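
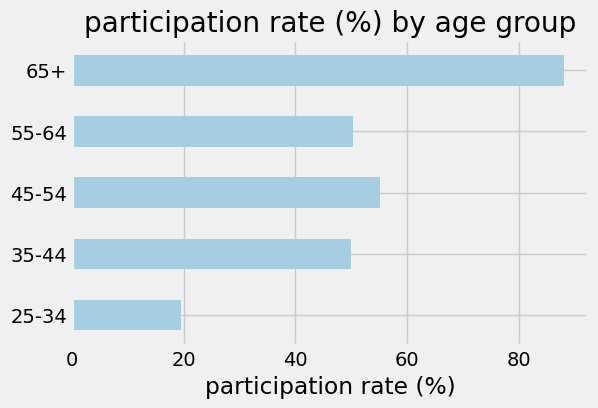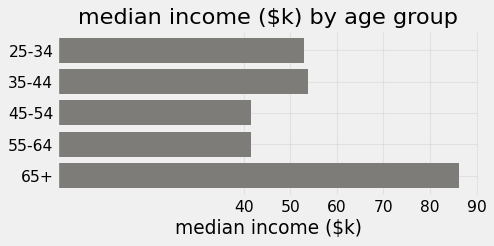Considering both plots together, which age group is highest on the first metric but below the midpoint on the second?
45-54

Chart 2 median median income ($k) ≈ 50; below-median age groups: 45-54, 55-64. Among those, 45-54 has the highest participation rate (%) (≈ 60).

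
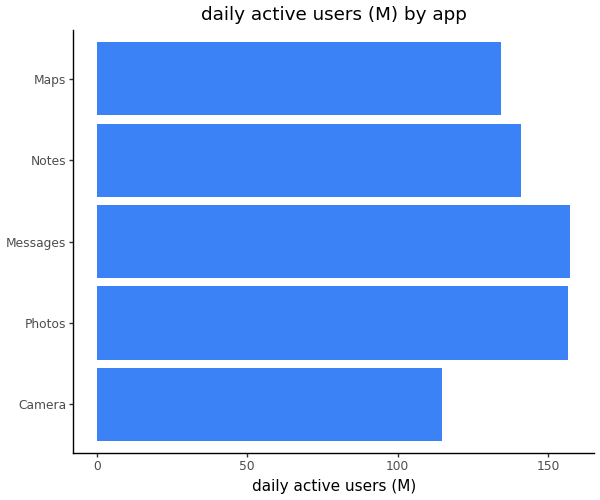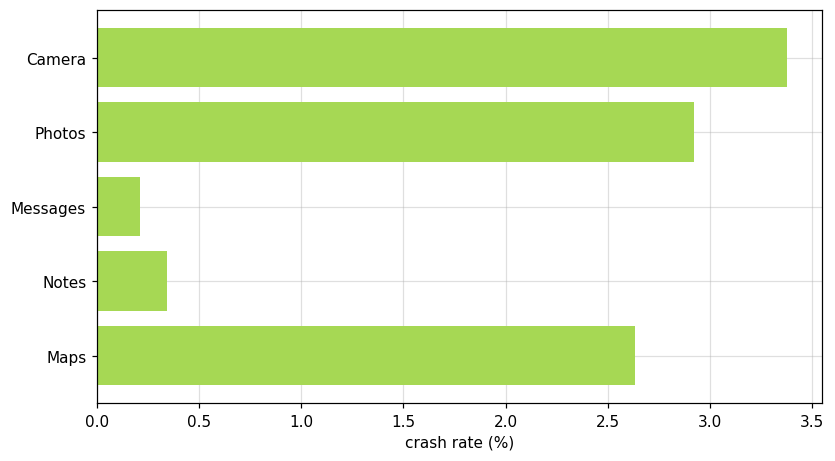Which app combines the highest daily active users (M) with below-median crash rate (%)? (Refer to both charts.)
Chart 2 median crash rate (%) ≈ 2.5; below-median apps: Messages, Notes. Among those, Messages has the highest daily active users (M) (≈ 160).

Messages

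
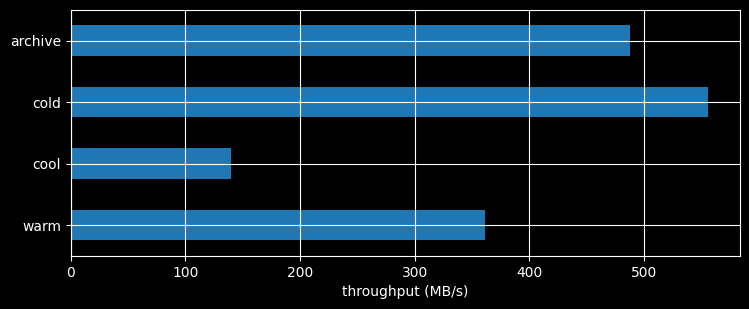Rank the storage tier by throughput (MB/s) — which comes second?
archive

Top 3: cold ≈ 550, archive ≈ 500, warm ≈ 350.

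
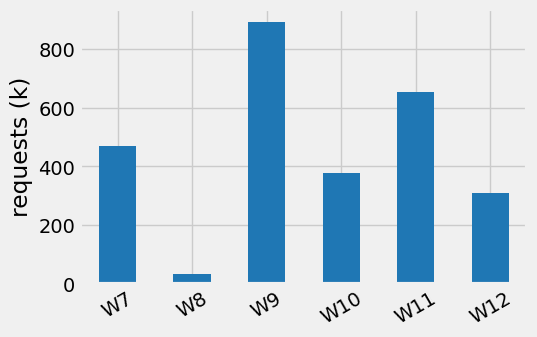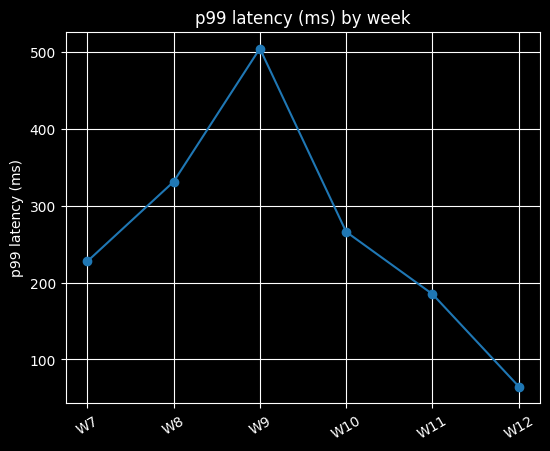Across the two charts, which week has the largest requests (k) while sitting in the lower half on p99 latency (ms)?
W11

Chart 2 median p99 latency (ms) ≈ 250; below-median weeks: W7, W11, W12. Among those, W11 has the highest requests (k) (≈ 700).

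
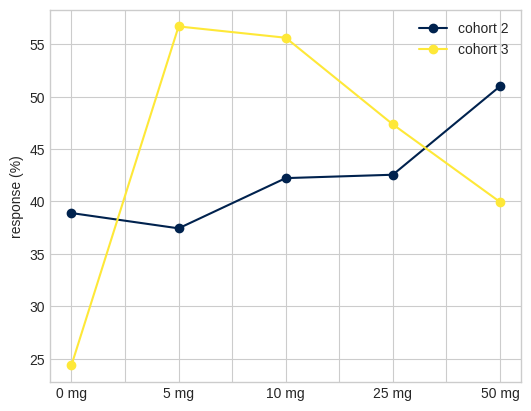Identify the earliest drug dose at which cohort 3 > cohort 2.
0 mg: cohort 3 ≈ 25 vs cohort 2 ≈ 40 (not yet); 5 mg: cohort 3 ≈ 55 vs cohort 2 ≈ 35 (first crossover).

5 mg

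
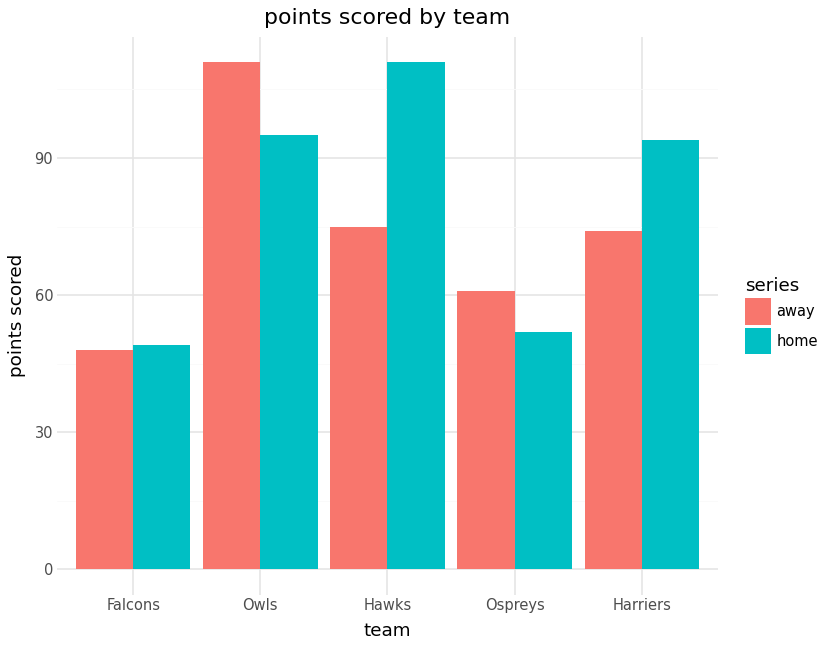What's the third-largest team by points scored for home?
Top 4 for home: Hawks ≈ 110, Owls ≈ 100, Harriers ≈ 90, Ospreys ≈ 50.

Harriers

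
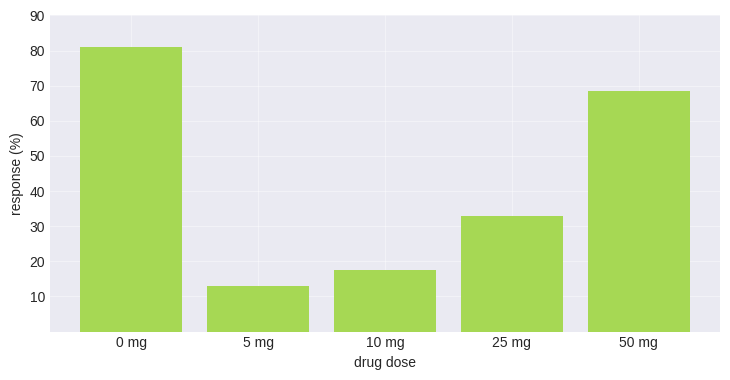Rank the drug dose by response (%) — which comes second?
50 mg

Top 3: 0 mg ≈ 80, 50 mg ≈ 70, 25 mg ≈ 30.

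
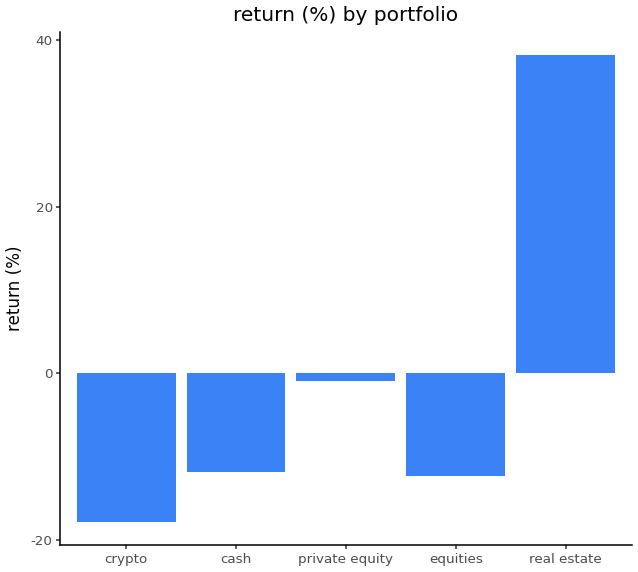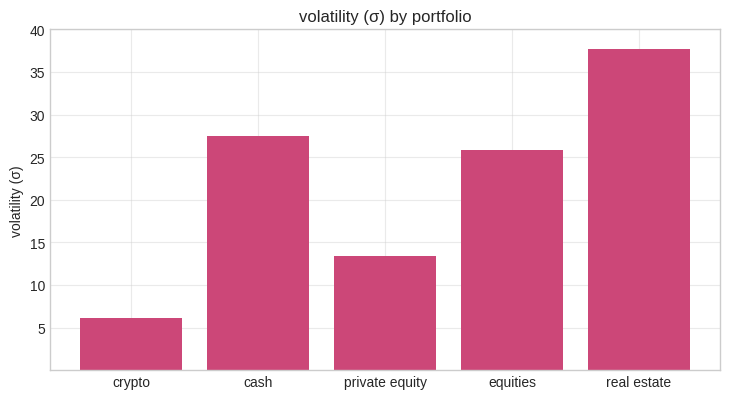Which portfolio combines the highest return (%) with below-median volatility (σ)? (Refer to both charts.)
Chart 2 median volatility (σ) ≈ 25; below-median portfolios: crypto, private equity. Among those, private equity has the highest return (%) (≈ 0).

private equity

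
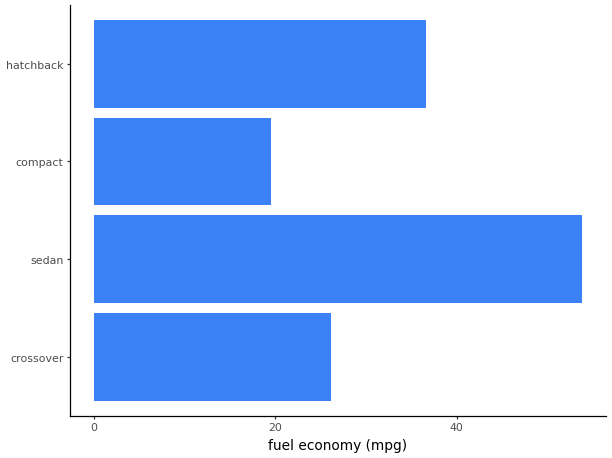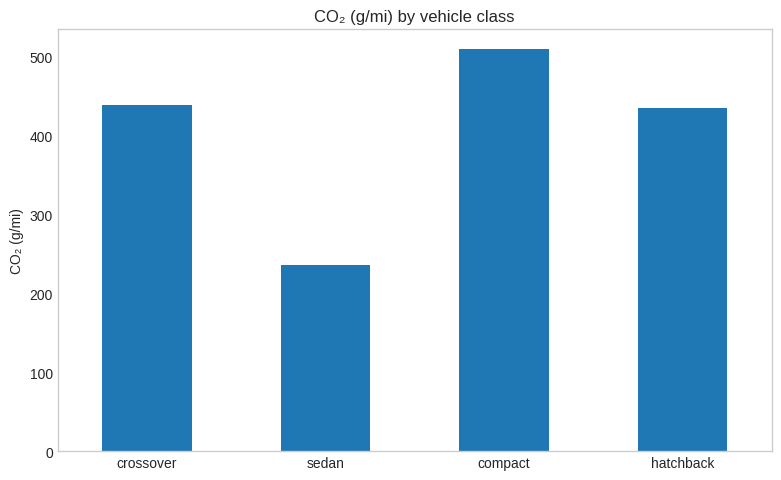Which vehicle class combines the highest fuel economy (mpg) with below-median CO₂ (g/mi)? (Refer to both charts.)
Chart 2 median CO₂ (g/mi) ≈ 450; below-median vehicle classes: sedan, hatchback. Among those, sedan has the highest fuel economy (mpg) (≈ 55).

sedan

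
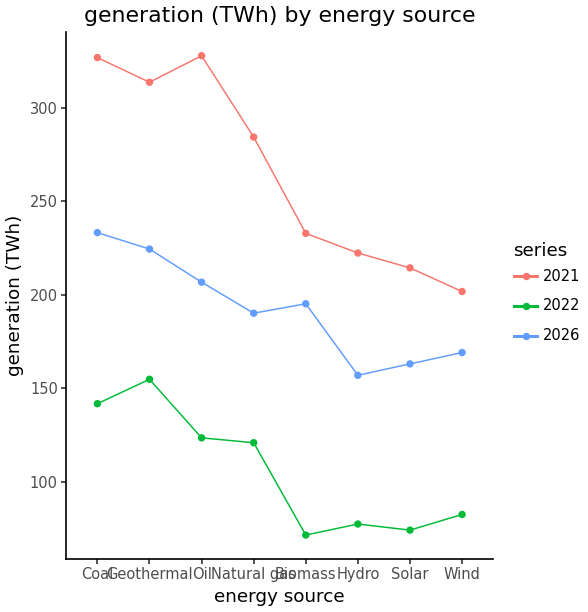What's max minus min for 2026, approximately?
Max Coal ≈ 225, min Hydro ≈ 150; range ≈ 75.

≈ 75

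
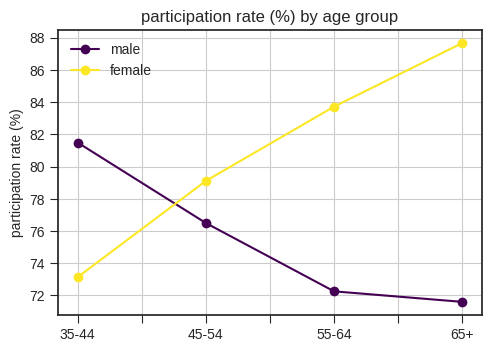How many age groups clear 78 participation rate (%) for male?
1

Above 78: 35-44.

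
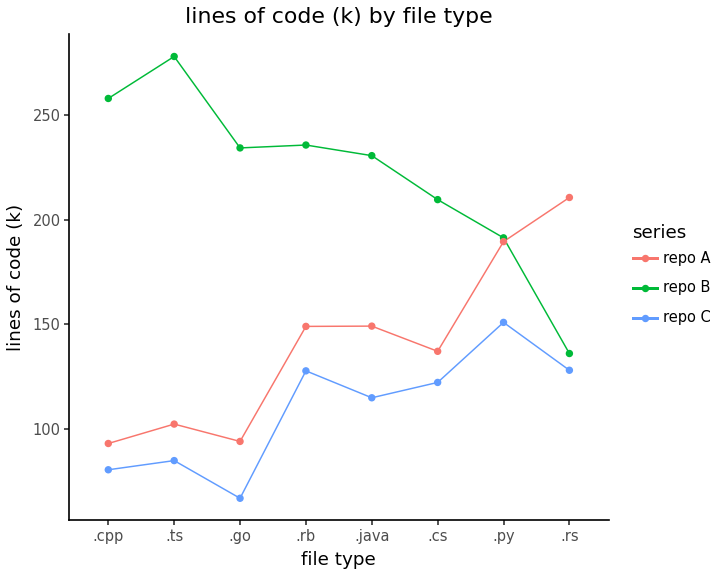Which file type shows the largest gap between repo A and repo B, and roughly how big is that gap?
.ts, ≈ 180 k

.ts: repo A ≈ 100, repo B ≈ 280 → gap ≈ 180. Next-largest (.cpp) is only ≈ 160.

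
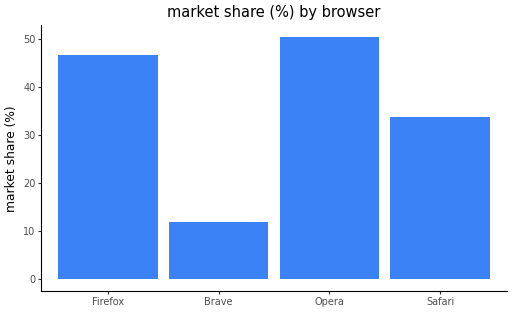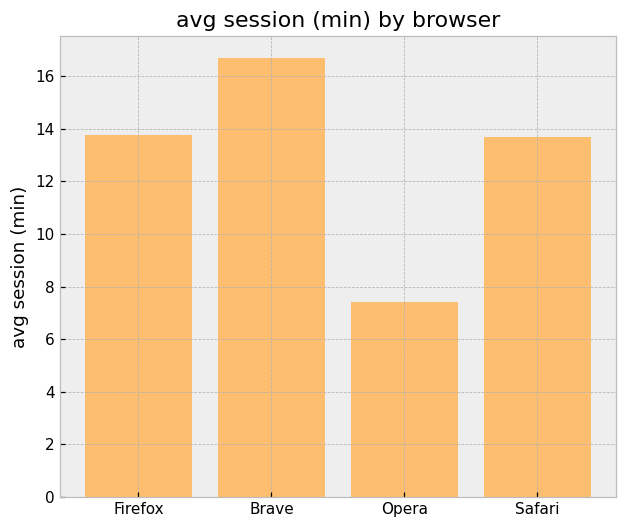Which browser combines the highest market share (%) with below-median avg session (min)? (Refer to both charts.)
Opera

Chart 2 median avg session (min) ≈ 14; below-median browsers: Opera, Safari. Among those, Opera has the highest market share (%) (≈ 50).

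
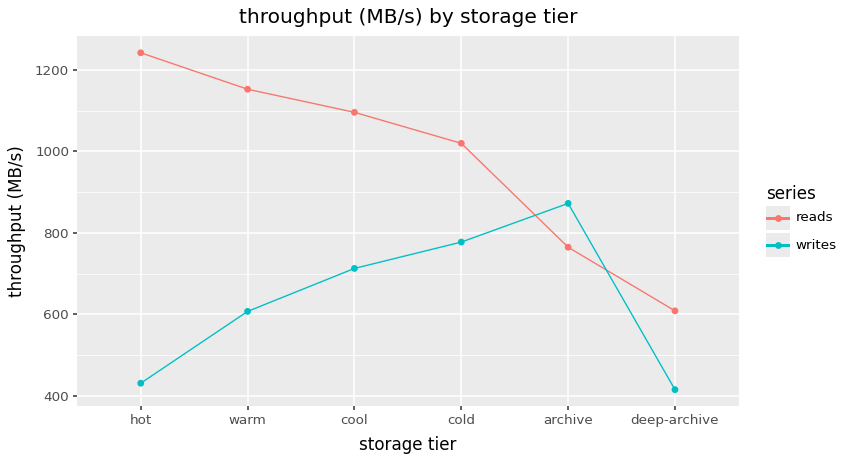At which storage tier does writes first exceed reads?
cold: writes ≈ 800 vs reads ≈ 1000 (not yet); archive: writes ≈ 900 vs reads ≈ 800 (first crossover).

archive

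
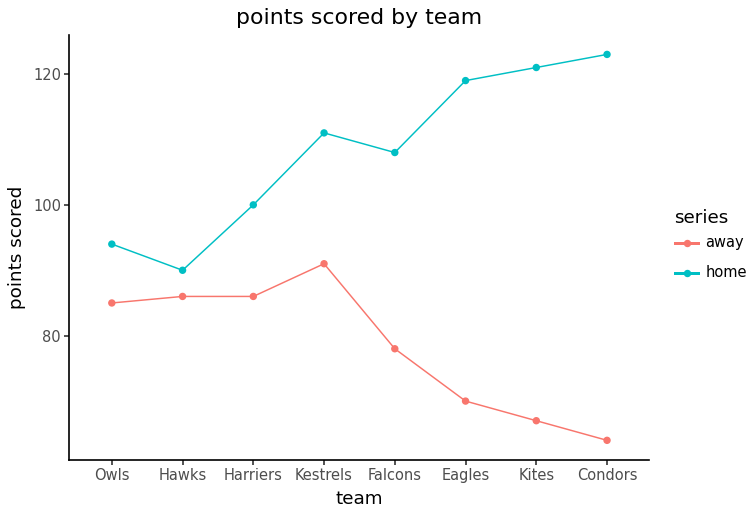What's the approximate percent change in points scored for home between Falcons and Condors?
Falcons ≈ 110, Condors ≈ 125; (125 − 110) / 110 ≈ +13.6%.

≈ +13.6%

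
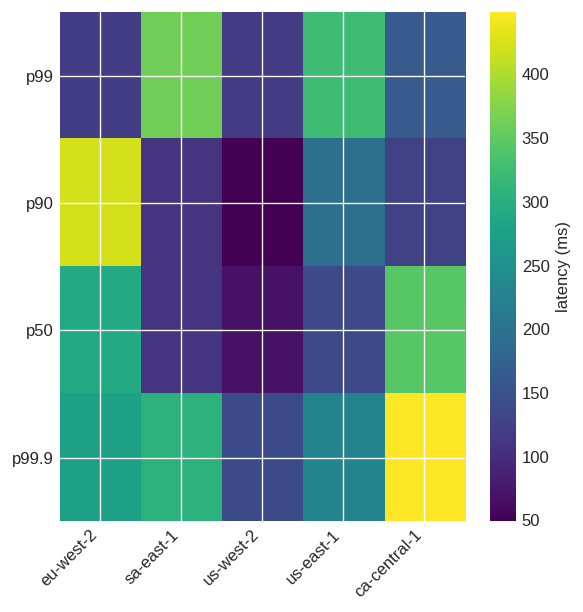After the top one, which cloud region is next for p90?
Top 3 for p90: eu-west-2 ≈ 400, us-east-1 ≈ 200, ca-central-1 ≈ 150.

us-east-1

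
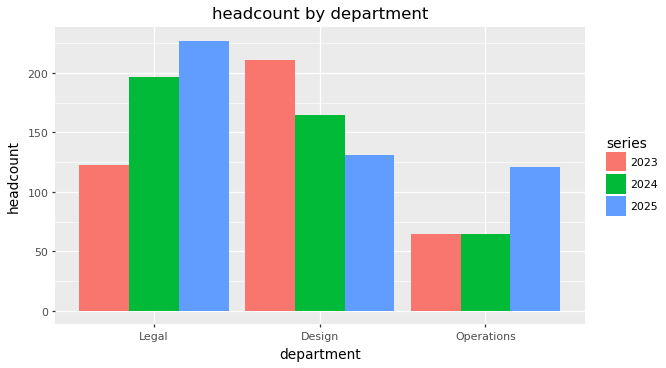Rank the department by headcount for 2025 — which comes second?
Design

Top 3 for 2025: Legal ≈ 220, Design ≈ 140, Operations ≈ 120.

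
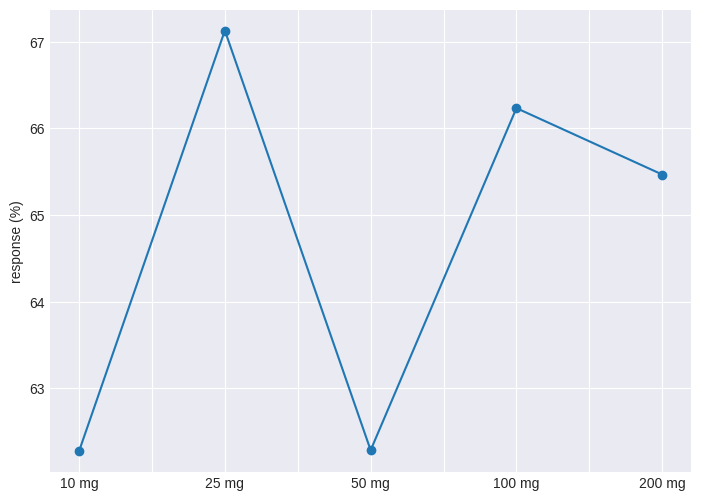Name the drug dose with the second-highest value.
Top 3: 25 mg ≈ 67.0, 100 mg ≈ 66.0, 200 mg ≈ 65.5.

100 mg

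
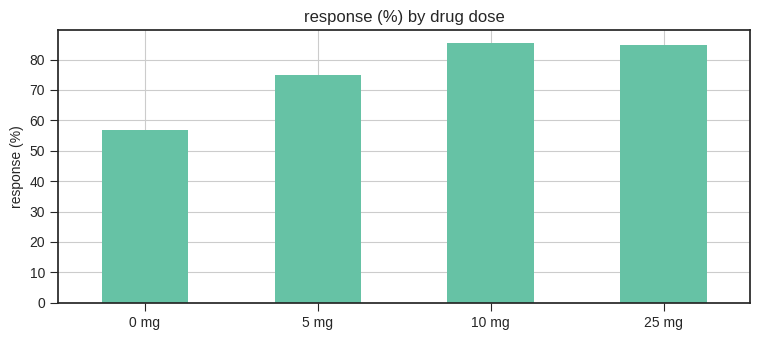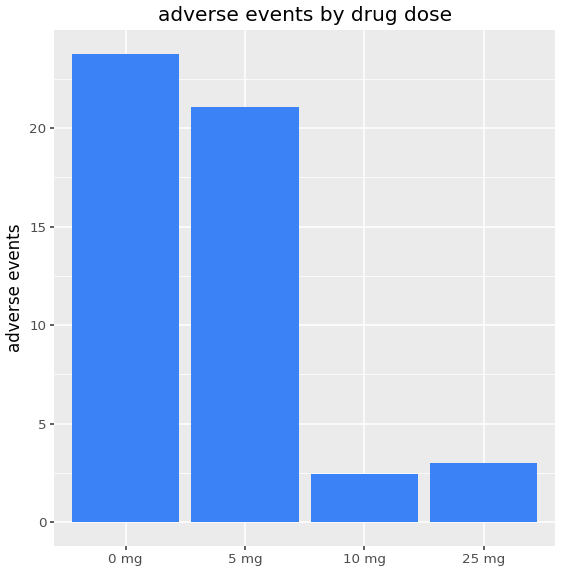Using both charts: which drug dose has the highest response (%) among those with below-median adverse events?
10 mg

Chart 2 median adverse events ≈ 10; below-median drug doses: 10 mg, 25 mg. Among those, 10 mg has the highest response (%) (≈ 90).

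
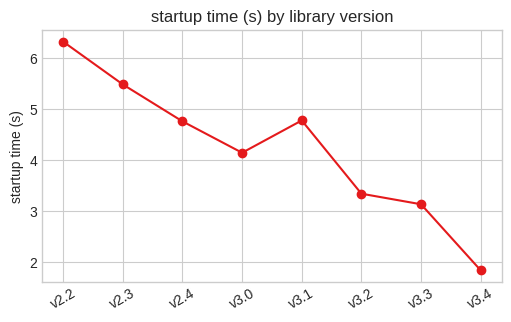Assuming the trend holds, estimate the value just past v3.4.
≈ 1.25

Last three: 3.5, 3.0, 2.0 → slope ≈ -0.75/step → next ≈ 1.25.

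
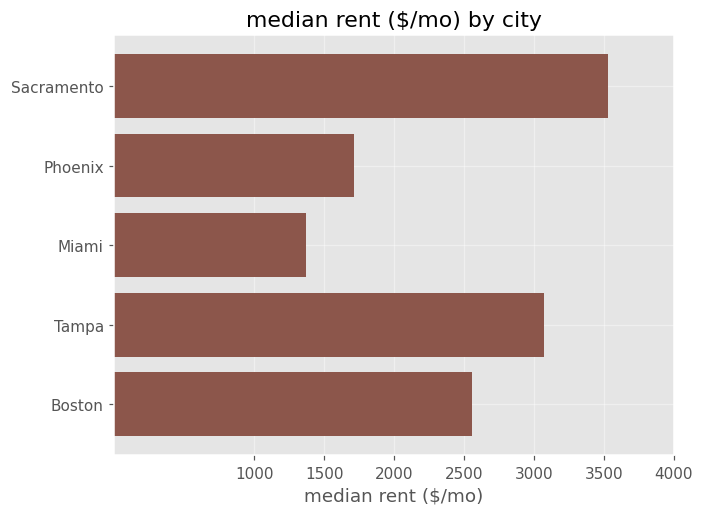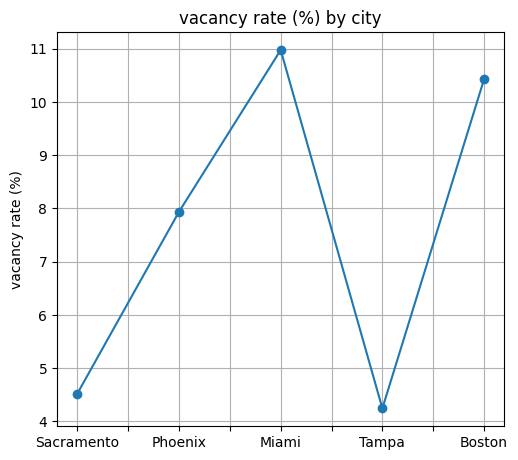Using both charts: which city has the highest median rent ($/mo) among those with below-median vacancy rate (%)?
Sacramento

Chart 2 median vacancy rate (%) ≈ 8; below-median cities: Sacramento, Tampa. Among those, Sacramento has the highest median rent ($/mo) (≈ 3500).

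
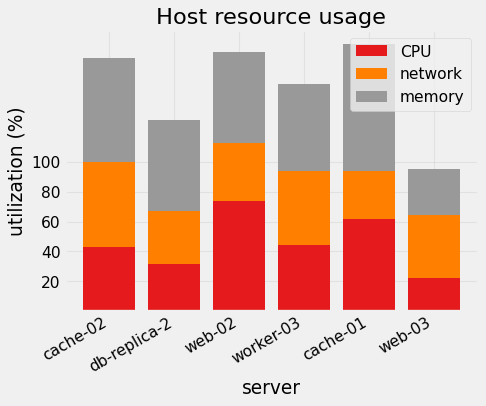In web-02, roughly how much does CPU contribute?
≈ 80

CPU top ≈ 80, bottom ≈ 0; segment ≈ 80.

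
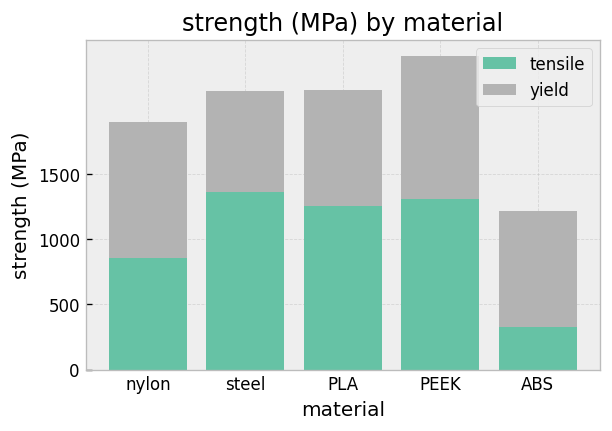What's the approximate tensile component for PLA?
≈ 1500

tensile top ≈ 1500, bottom ≈ 0; segment ≈ 1500.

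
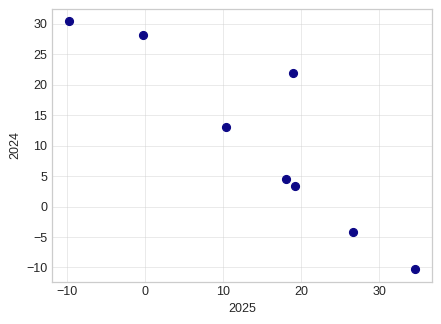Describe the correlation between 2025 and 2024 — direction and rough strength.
Points are negatively correlated; strong (|r| ≈ 0.9).

negative, strong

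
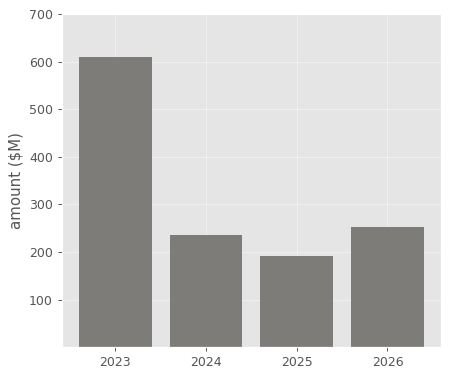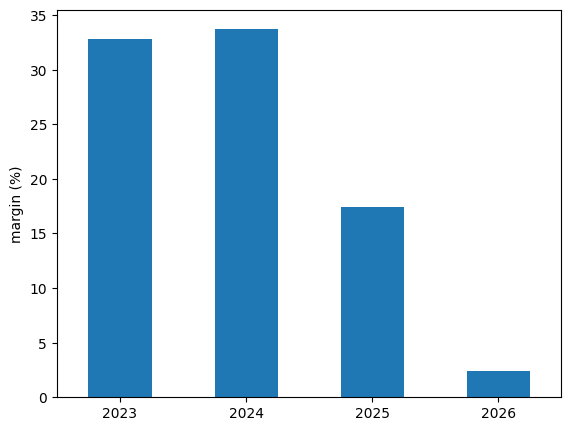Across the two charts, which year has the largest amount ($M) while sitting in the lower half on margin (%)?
Chart 2 median margin (%) ≈ 25; below-median years: 2025, 2026. Among those, 2026 has the highest amount ($M) (≈ 300).

2026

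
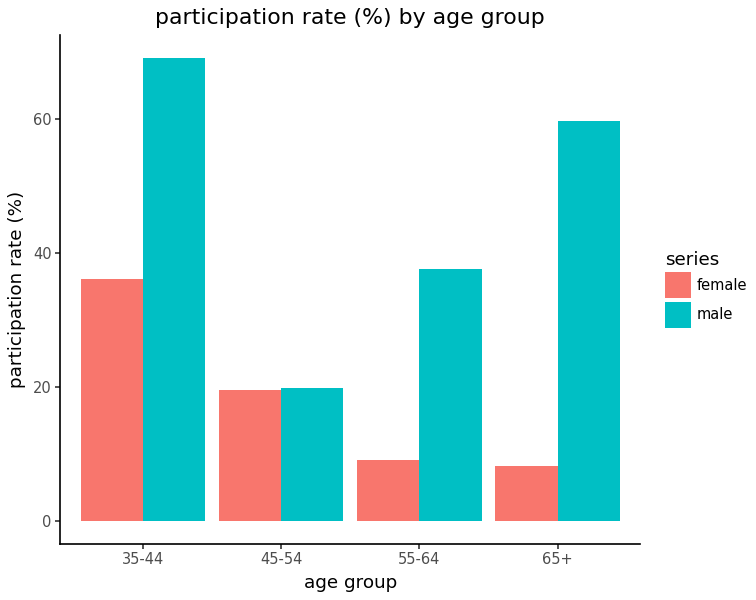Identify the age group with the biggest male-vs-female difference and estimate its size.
65+, ≈ 50 %

65+: male ≈ 60, female ≈ 10 → gap ≈ 50. Next-largest (35-44) is only ≈ 30.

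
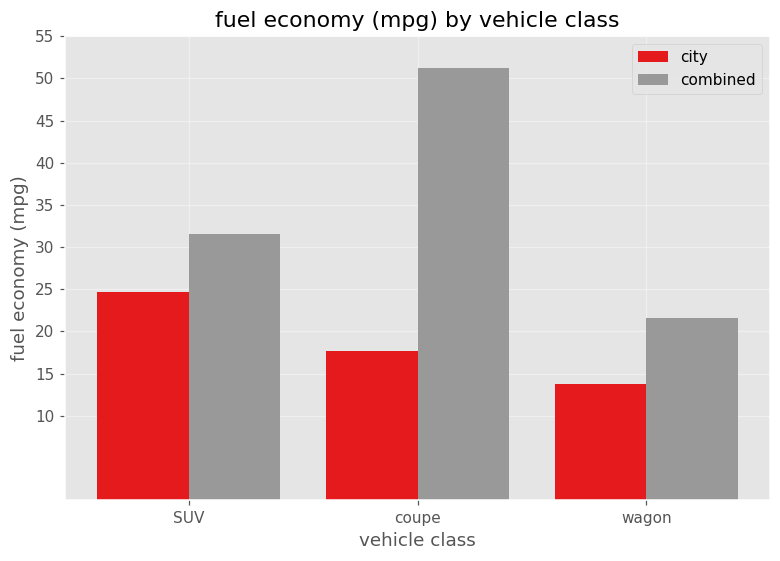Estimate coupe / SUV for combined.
≈ 1.67×

coupe ≈ 50, SUV ≈ 30; 50/30 ≈ 1.67.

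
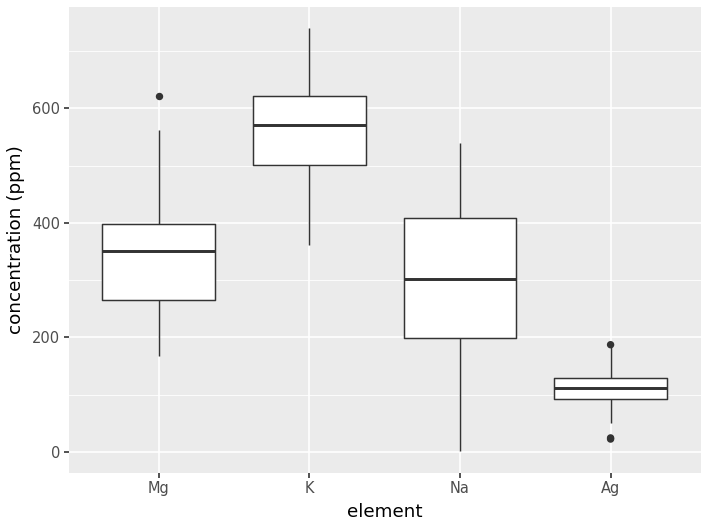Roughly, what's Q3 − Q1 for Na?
Q3 ≈ 400, Q1 ≈ 200; IQR ≈ 200.

≈ 200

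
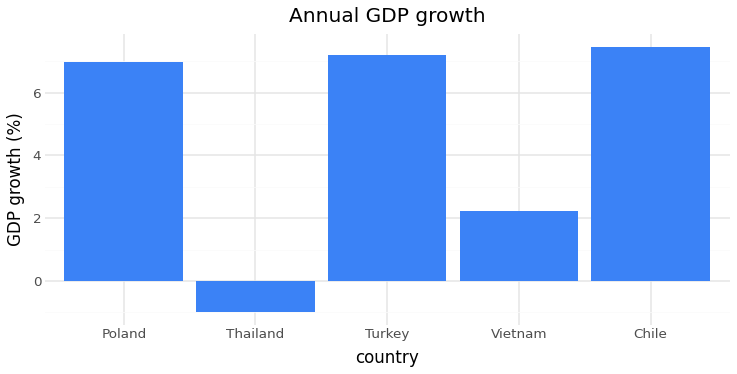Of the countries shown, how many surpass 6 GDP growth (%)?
Above 6: Poland, Turkey, Chile.

3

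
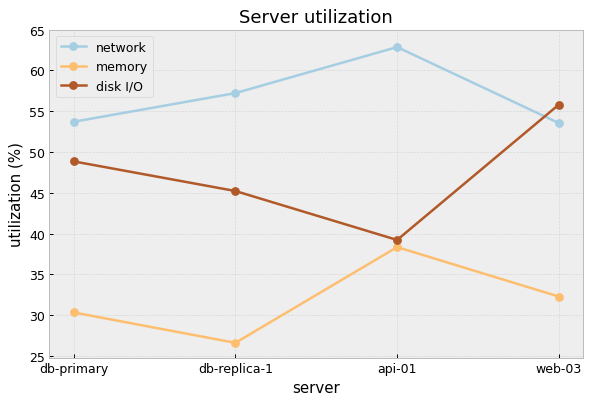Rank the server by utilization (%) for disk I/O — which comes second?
db-primary

Top 3 for disk I/O: web-03 ≈ 55, db-primary ≈ 50, db-replica-1 ≈ 45.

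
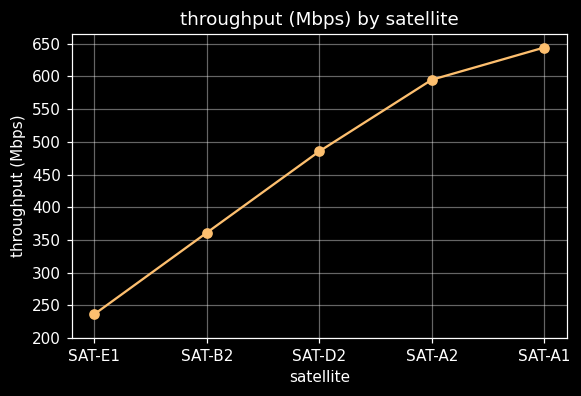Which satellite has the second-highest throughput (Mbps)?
SAT-A2

Top 3: SAT-A1 ≈ 650, SAT-A2 ≈ 600, SAT-D2 ≈ 500.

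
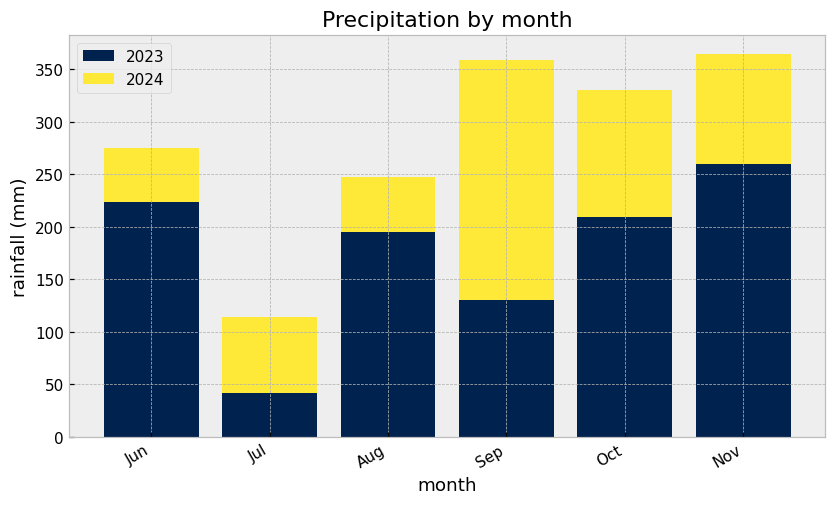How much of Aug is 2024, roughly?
2024 top ≈ 250, bottom ≈ 200; segment ≈ 50.

≈ 50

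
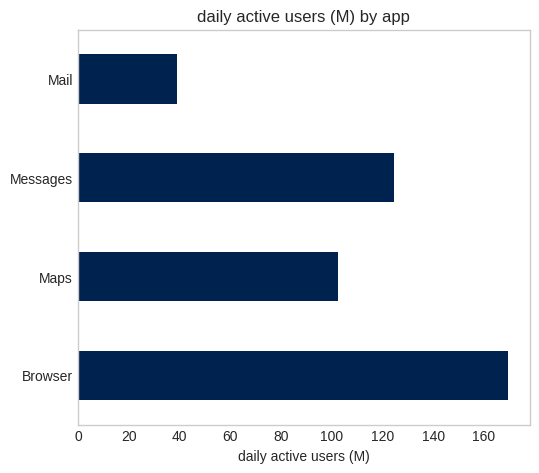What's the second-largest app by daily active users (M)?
Messages

Top 3: Browser ≈ 160, Messages ≈ 120, Maps ≈ 100.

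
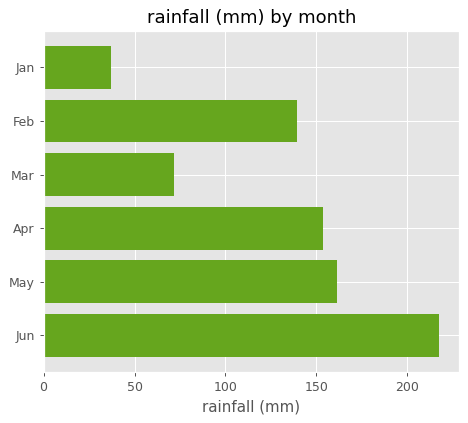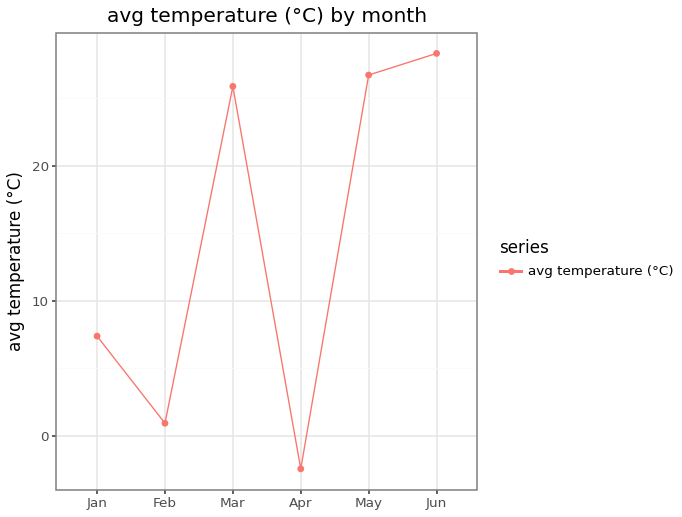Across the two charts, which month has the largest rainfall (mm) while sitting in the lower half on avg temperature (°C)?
Chart 2 median avg temperature (°C) ≈ 15; below-median months: Jan, Feb, Apr. Among those, Apr has the highest rainfall (mm) (≈ 160).

Apr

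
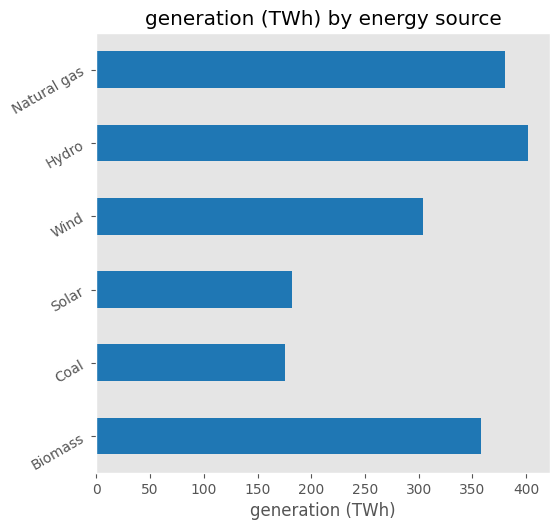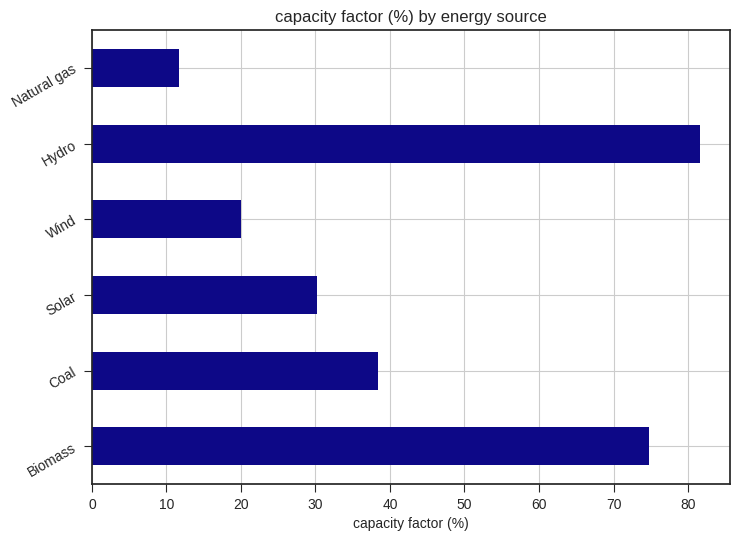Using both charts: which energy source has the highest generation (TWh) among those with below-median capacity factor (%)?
Chart 2 median capacity factor (%) ≈ 30; below-median energy sources: Solar, Wind, Natural gas. Among those, Natural gas has the highest generation (TWh) (≈ 400).

Natural gas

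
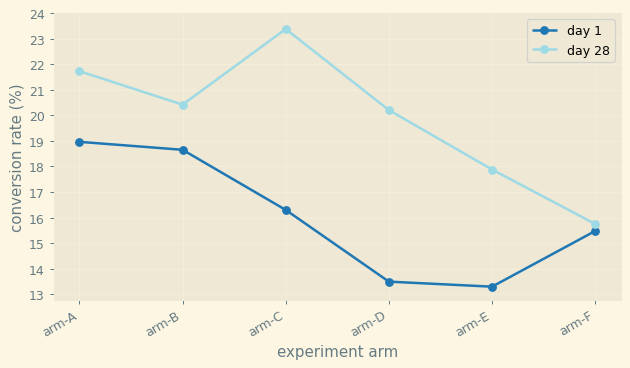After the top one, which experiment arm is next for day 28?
Top 3 for day 28: arm-C ≈ 23, arm-A ≈ 22, arm-B ≈ 20.

arm-A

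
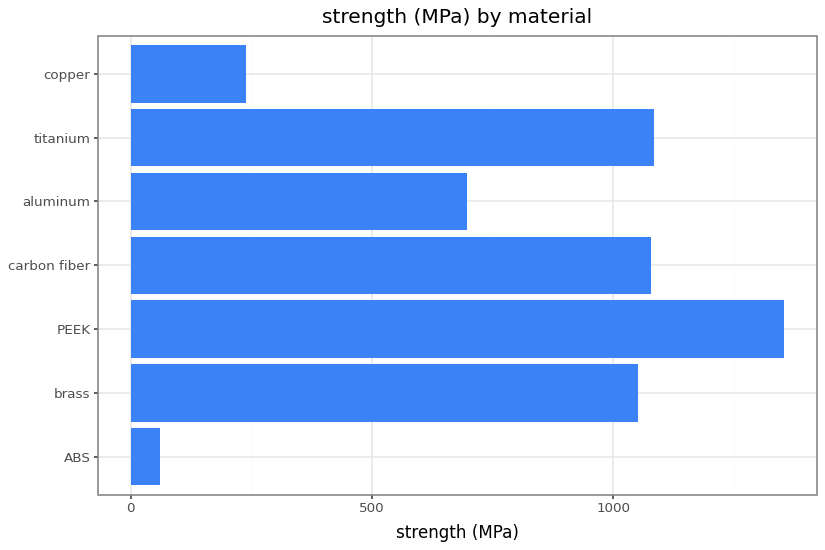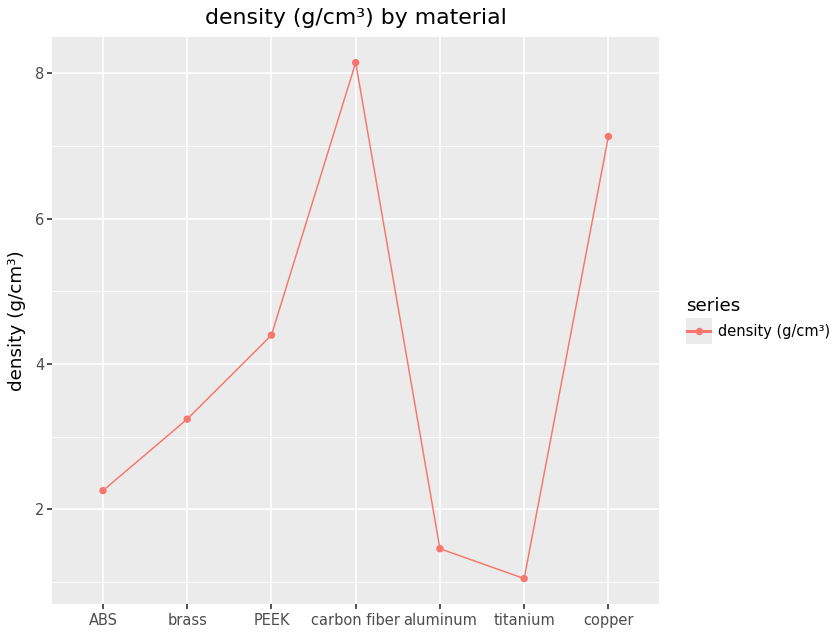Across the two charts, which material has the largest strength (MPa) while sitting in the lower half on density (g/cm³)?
titanium

Chart 2 median density (g/cm³) ≈ 3; below-median materials: ABS, aluminum, titanium. Among those, titanium has the highest strength (MPa) (≈ 1000).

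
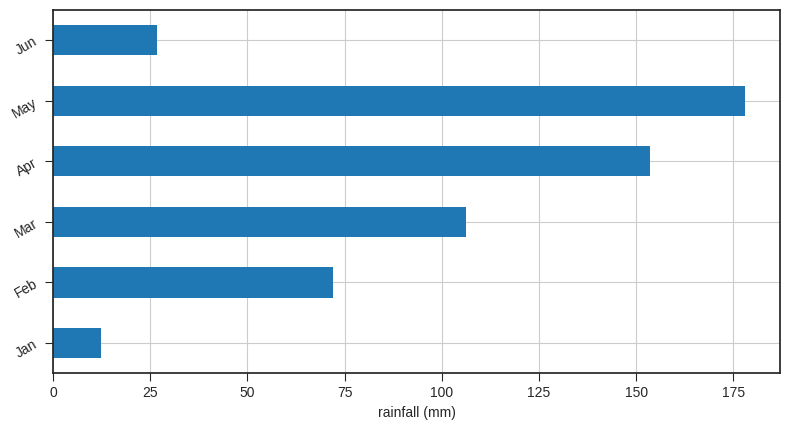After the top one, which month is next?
Apr

Top 3: May ≈ 180, Apr ≈ 160, Mar ≈ 100.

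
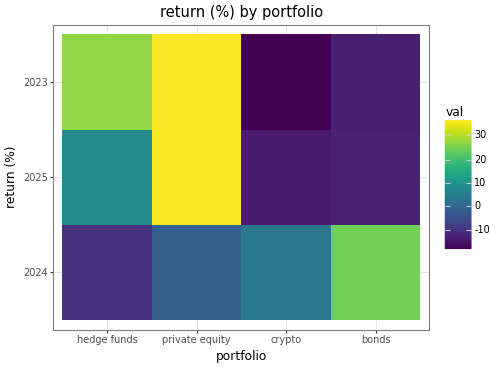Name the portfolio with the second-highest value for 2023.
hedge funds

Top 3 for 2023: private equity ≈ 35, hedge funds ≈ 30, bonds ≈ -15.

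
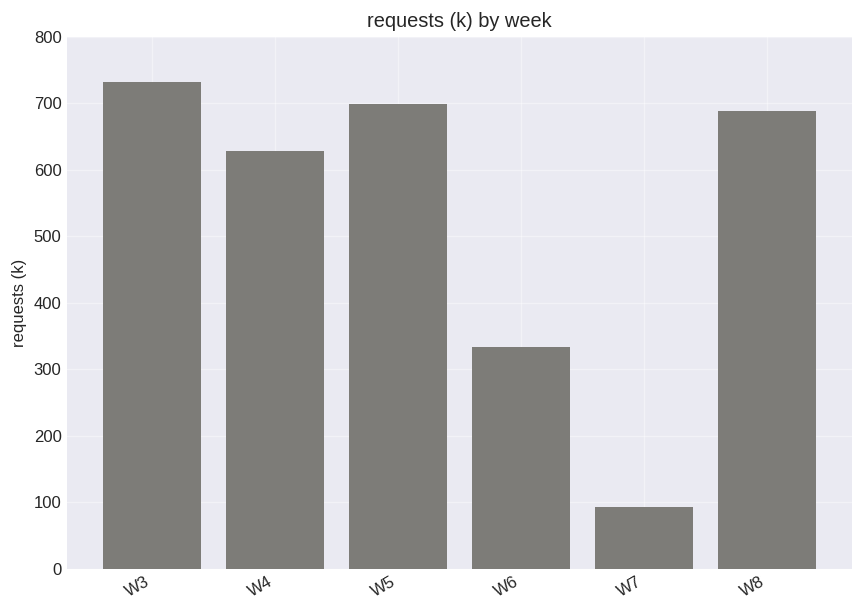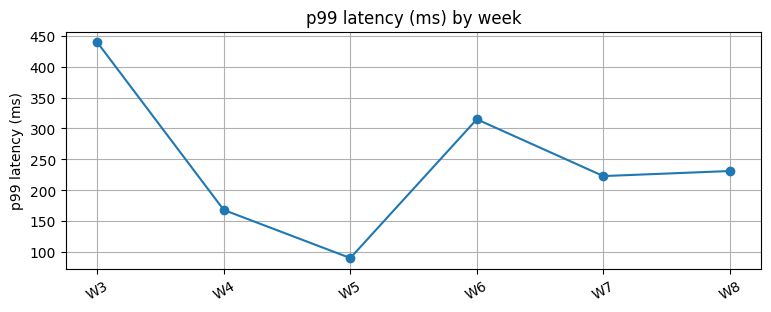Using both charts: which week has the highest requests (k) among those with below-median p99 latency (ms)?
W5

Chart 2 median p99 latency (ms) ≈ 250; below-median weeks: W4, W5, W7. Among those, W5 has the highest requests (k) (≈ 700).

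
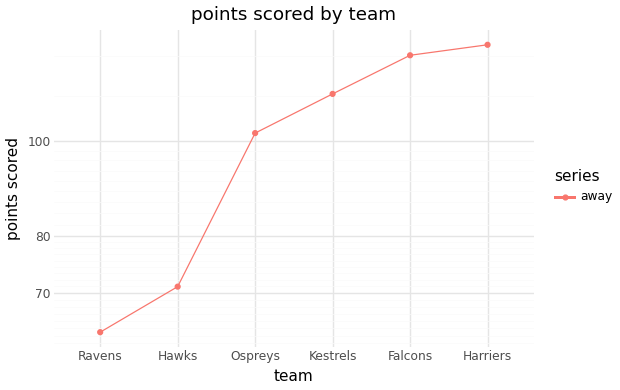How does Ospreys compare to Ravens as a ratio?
Ospreys ≈ 100, Ravens ≈ 60; 100/60 ≈ 1.67.

≈ 1.67×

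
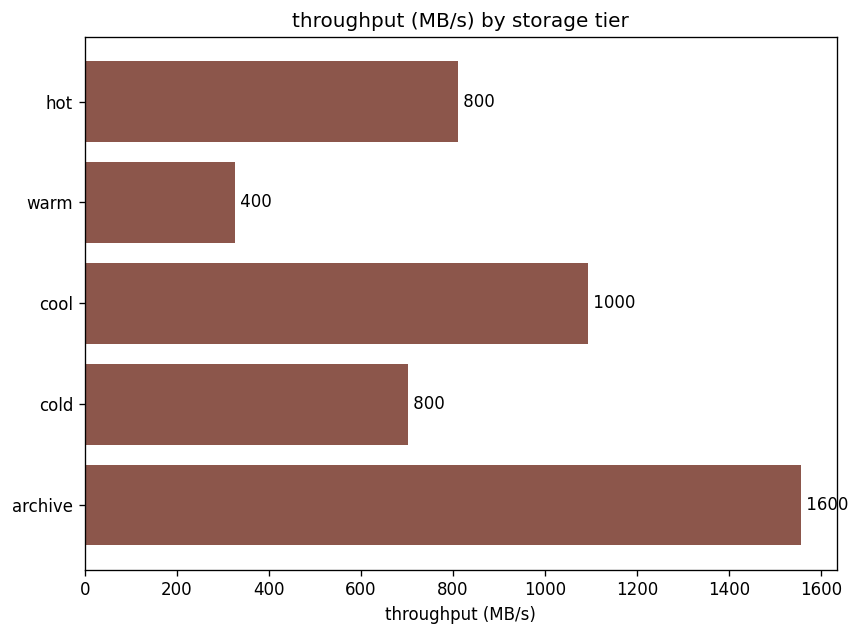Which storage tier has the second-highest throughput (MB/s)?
Top 3: archive ≈ 1600, cool ≈ 1000, hot ≈ 800.

cool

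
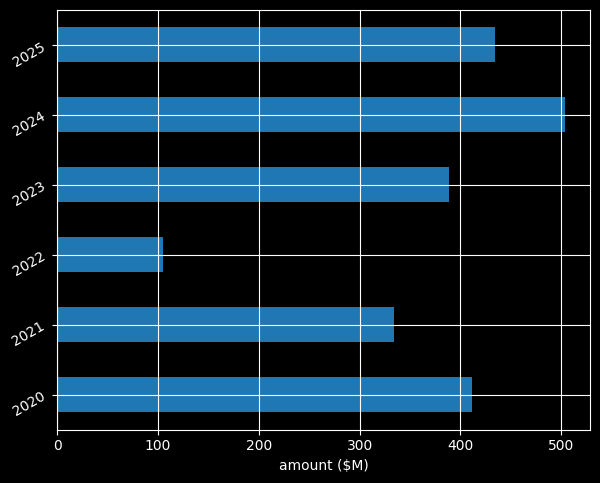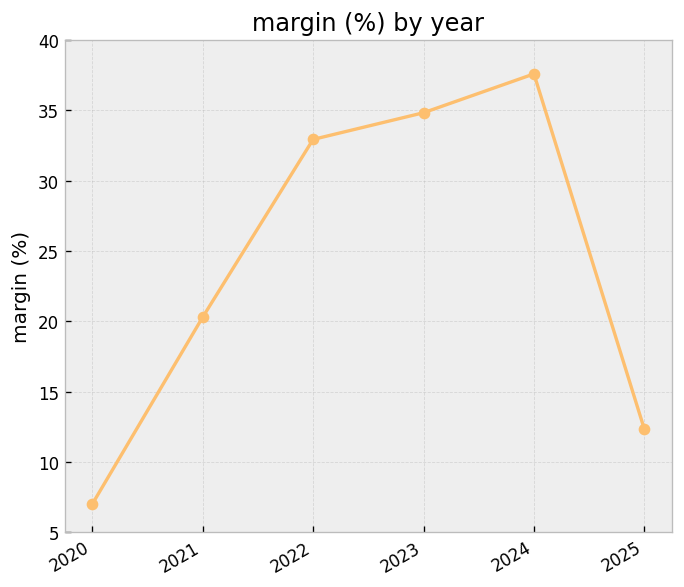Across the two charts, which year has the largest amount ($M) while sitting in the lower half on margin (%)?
2025

Chart 2 median margin (%) ≈ 25; below-median years: 2020, 2021, 2025. Among those, 2025 has the highest amount ($M) (≈ 450).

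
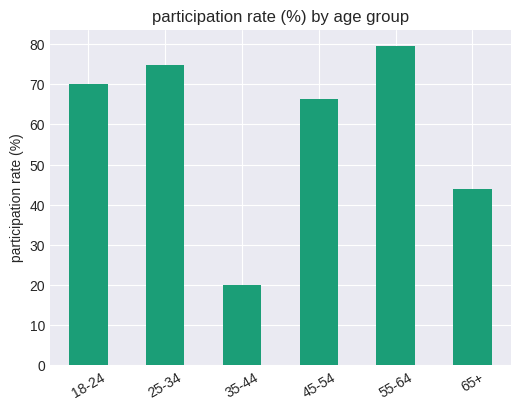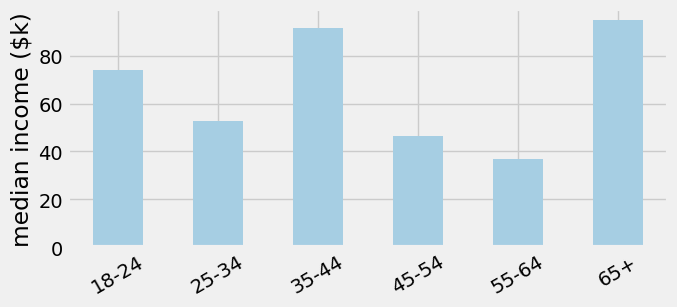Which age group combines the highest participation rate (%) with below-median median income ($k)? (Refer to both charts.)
Chart 2 median median income ($k) ≈ 60; below-median age groups: 25-34, 45-54, 55-64. Among those, 55-64 has the highest participation rate (%) (≈ 80).

55-64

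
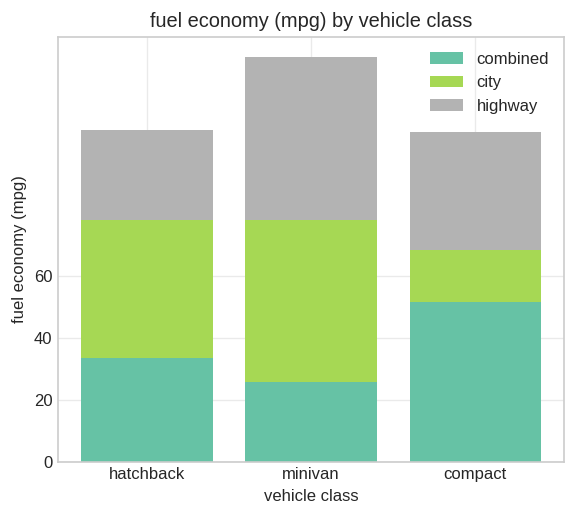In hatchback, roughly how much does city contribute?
city top ≈ 80, bottom ≈ 40; segment ≈ 40.

≈ 40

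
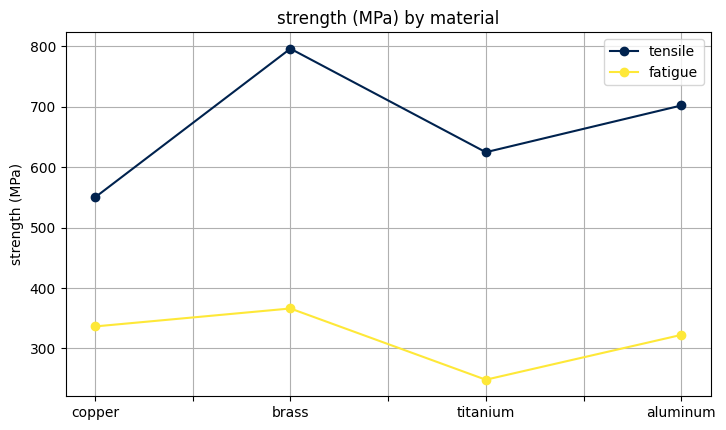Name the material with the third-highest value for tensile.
Top 4 for tensile: brass ≈ 800, aluminum ≈ 700, titanium ≈ 600, copper ≈ 550.

titanium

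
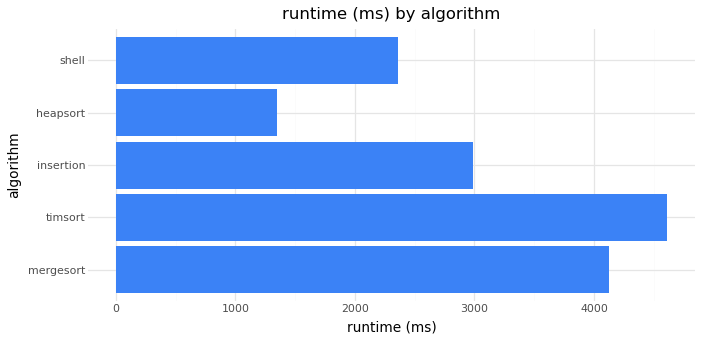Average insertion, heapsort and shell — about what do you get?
(3000 + 1500 + 2500) / 3 ≈ 2333.

≈ 2333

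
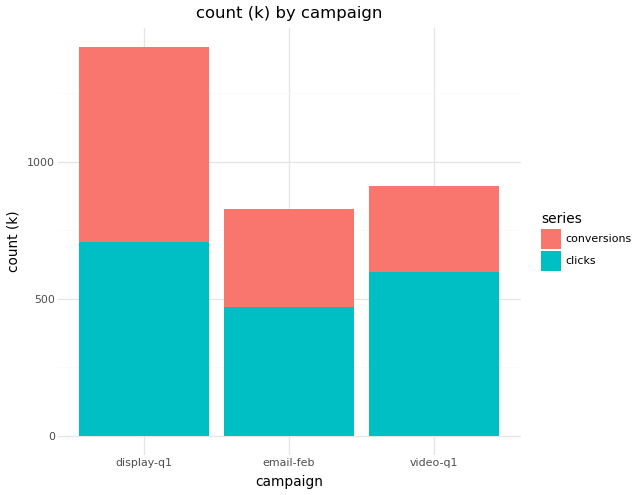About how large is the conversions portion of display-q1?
conversions top ≈ 1400, bottom ≈ 800; segment ≈ 600.

≈ 600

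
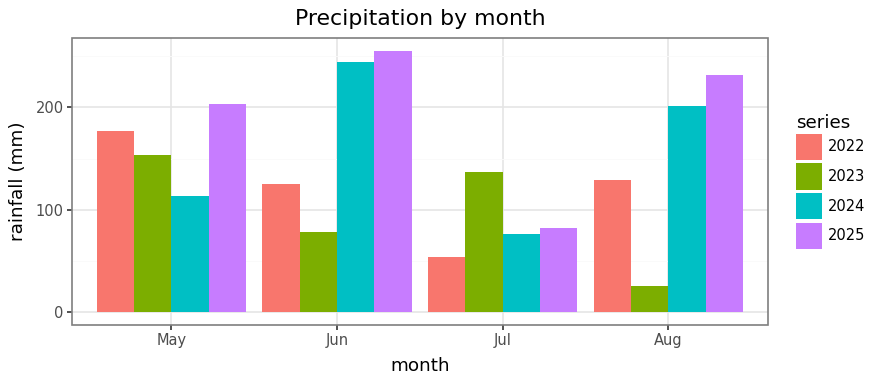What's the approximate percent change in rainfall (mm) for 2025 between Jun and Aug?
Jun ≈ 250, Aug ≈ 225; (225 − 250) / 250 ≈ -10%.

≈ -10%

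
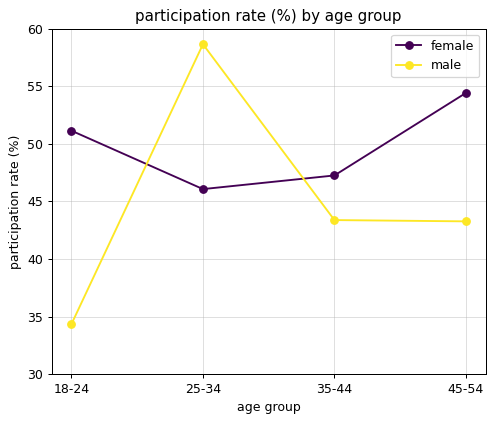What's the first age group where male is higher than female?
25-34

18-24: male ≈ 35 vs female ≈ 50 (not yet); 25-34: male ≈ 60 vs female ≈ 45 (first crossover).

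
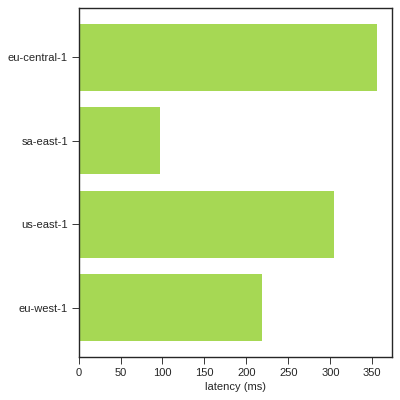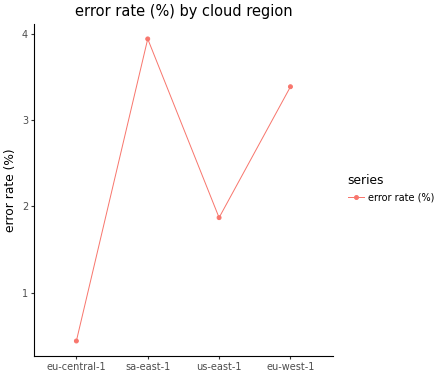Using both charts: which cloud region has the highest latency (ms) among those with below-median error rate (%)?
eu-central-1

Chart 2 median error rate (%) ≈ 2.5; below-median cloud regions: eu-central-1, us-east-1. Among those, eu-central-1 has the highest latency (ms) (≈ 350).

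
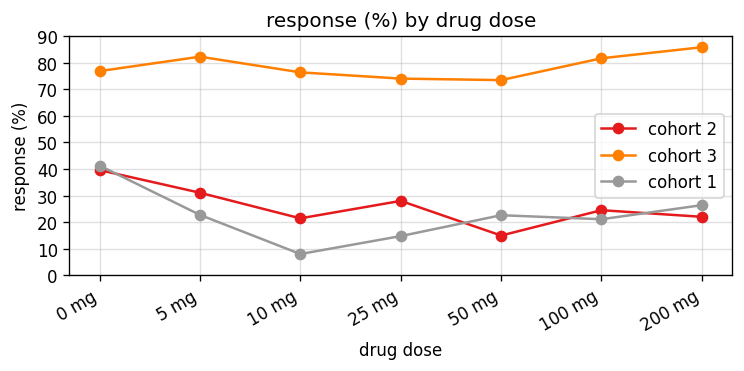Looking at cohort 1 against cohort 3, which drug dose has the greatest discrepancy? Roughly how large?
10 mg: cohort 1 ≈ 10, cohort 3 ≈ 80 → gap ≈ 70. Next-largest (100 mg) is only ≈ 60.

10 mg, ≈ 70 %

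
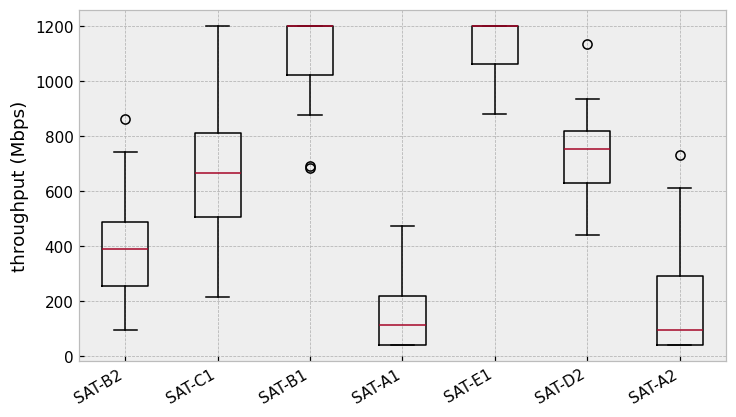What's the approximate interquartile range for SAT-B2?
Q3 ≈ 500, Q1 ≈ 300; IQR ≈ 200.

≈ 200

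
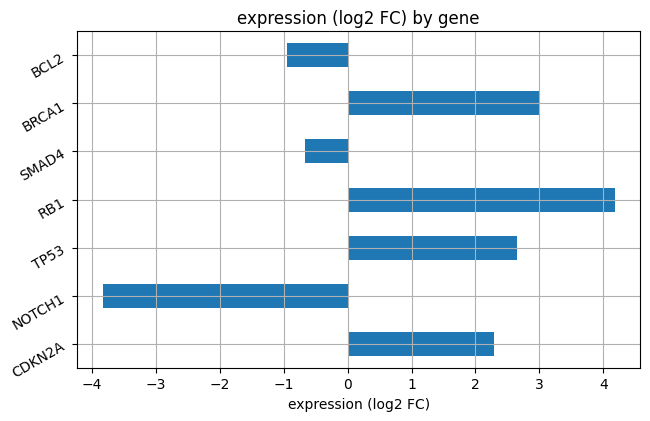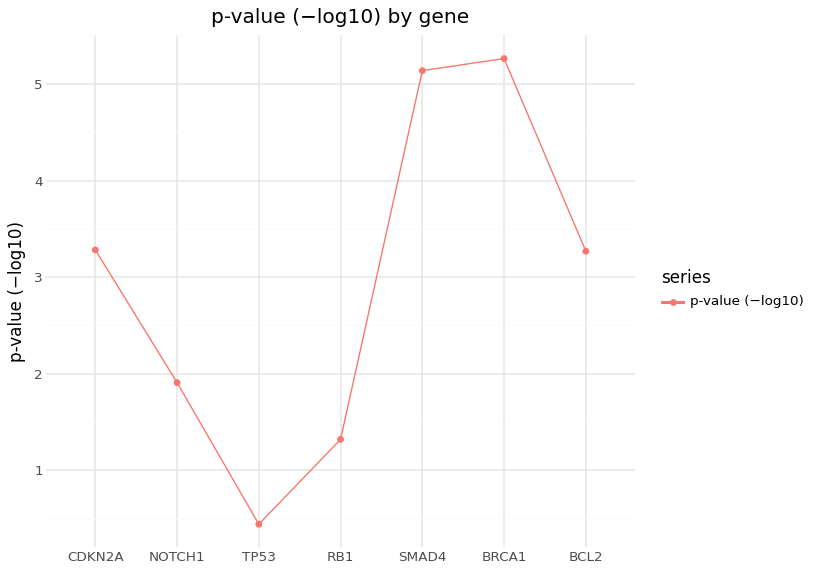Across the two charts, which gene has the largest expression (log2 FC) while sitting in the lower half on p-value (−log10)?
Chart 2 median p-value (−log10) ≈ 3.5; below-median genes: NOTCH1, TP53, RB1. Among those, RB1 has the highest expression (log2 FC) (≈ 4).

RB1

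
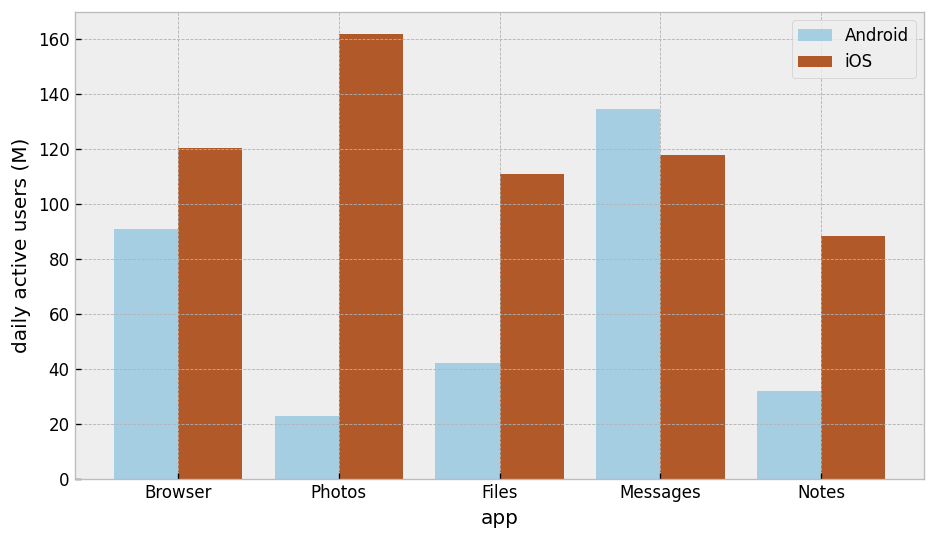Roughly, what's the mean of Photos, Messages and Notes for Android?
≈ 67

(20 + 140 + 40) / 3 ≈ 67.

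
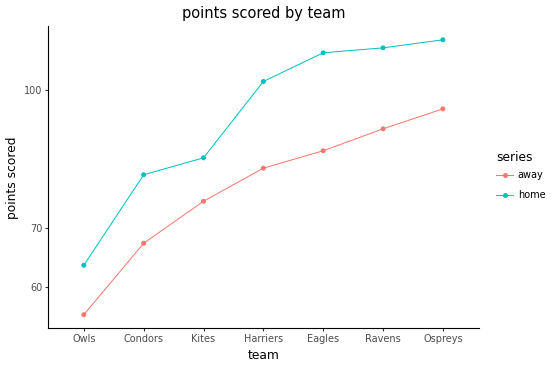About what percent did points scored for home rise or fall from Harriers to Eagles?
≈ +10%

Harriers ≈ 100, Eagles ≈ 110; (110 − 100) / 100 ≈ +10%.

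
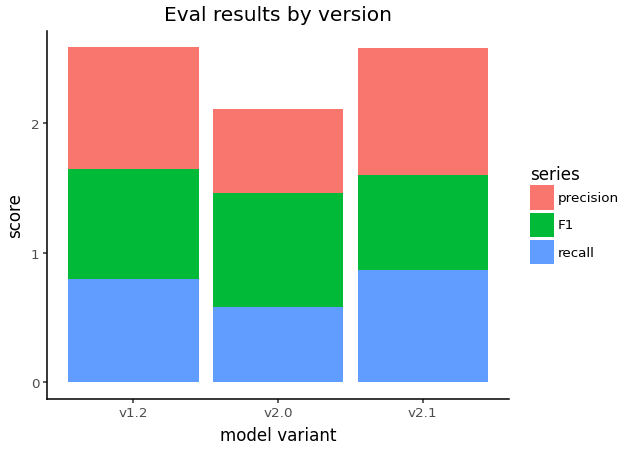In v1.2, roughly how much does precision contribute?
precision top ≈ 2.5, bottom ≈ 1.5; segment ≈ 1.0.

≈ 1.0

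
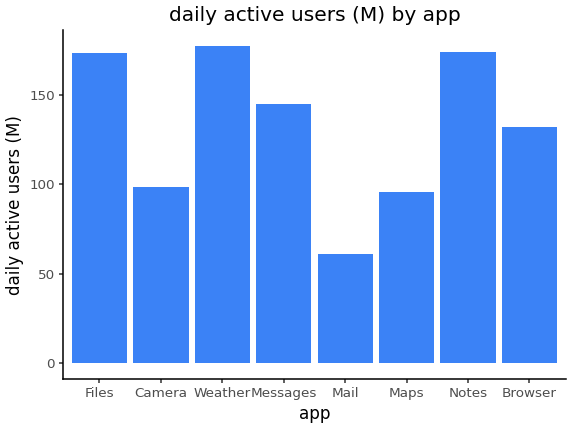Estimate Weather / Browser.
Weather ≈ 180, Browser ≈ 140; 180/140 ≈ 1.29.

≈ 1.29×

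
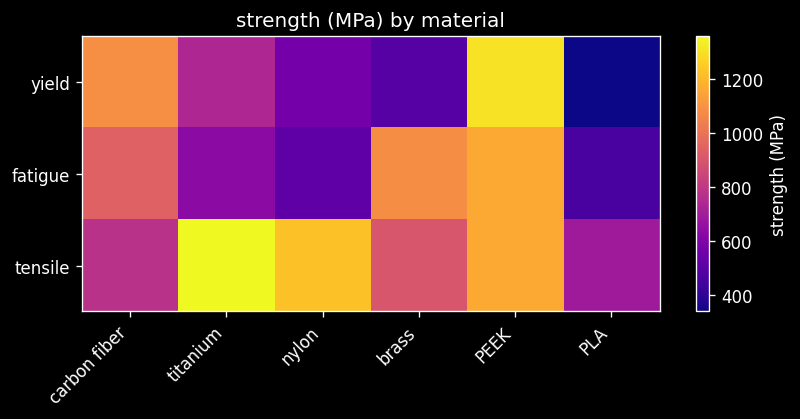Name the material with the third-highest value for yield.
titanium

Top 4 for yield: PEEK ≈ 1300, carbon fiber ≈ 1100, titanium ≈ 700, nylon ≈ 600.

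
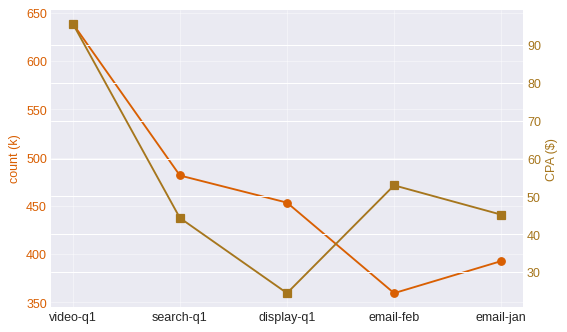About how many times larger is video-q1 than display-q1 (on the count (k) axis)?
≈ 1.44×

video-q1 ≈ 650, display-q1 ≈ 450; 650/450 ≈ 1.44.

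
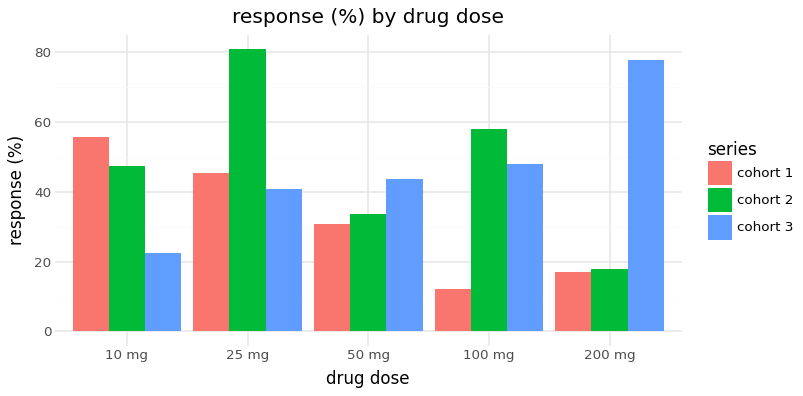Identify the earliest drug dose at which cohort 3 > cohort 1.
50 mg

25 mg: cohort 3 ≈ 40 vs cohort 1 ≈ 50 (not yet); 50 mg: cohort 3 ≈ 40 vs cohort 1 ≈ 30 (first crossover).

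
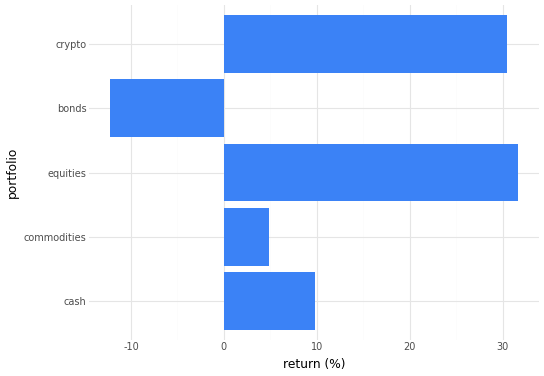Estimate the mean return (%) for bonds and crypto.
(-10 + 30) / 2 ≈ 10.

≈ 10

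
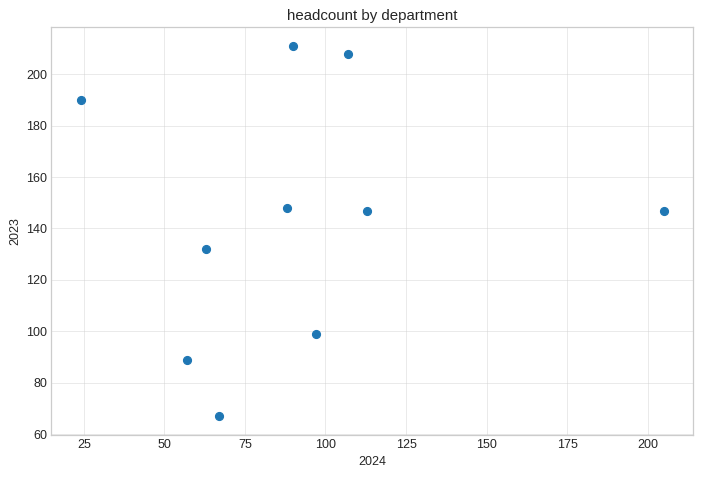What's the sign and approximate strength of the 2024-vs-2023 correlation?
no clear correlation

Points are roughly uncorrelated; weak (|r| ≈ 0.1).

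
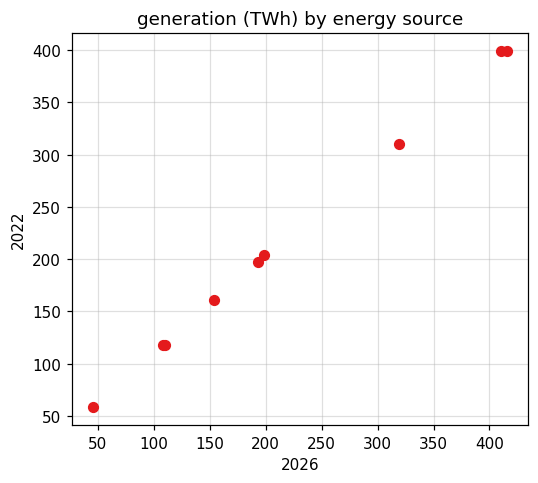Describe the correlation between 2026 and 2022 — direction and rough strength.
positive, strong

Points are positively correlated; strong (|r| ≈ 1.0).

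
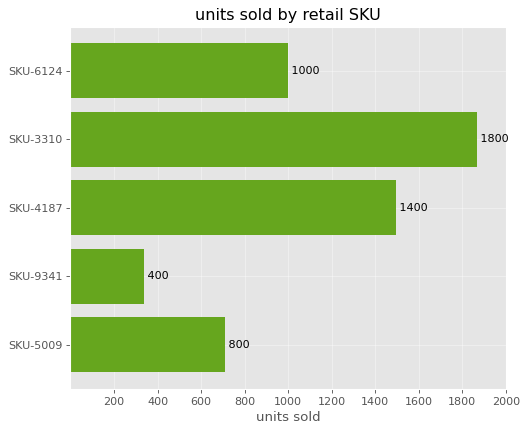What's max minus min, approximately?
≈ 1400

Max SKU-3310 ≈ 1800, min SKU-9341 ≈ 400; range ≈ 1400.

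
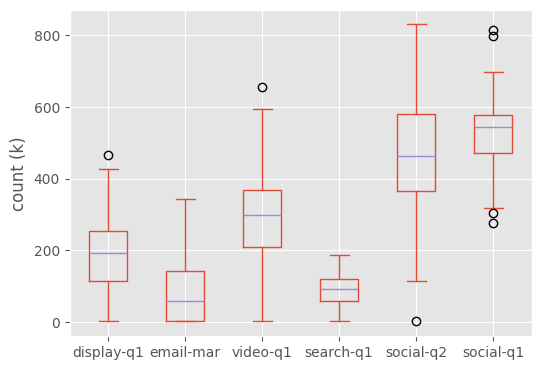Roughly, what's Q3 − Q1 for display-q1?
≈ 150

Q3 ≈ 250, Q1 ≈ 100; IQR ≈ 150.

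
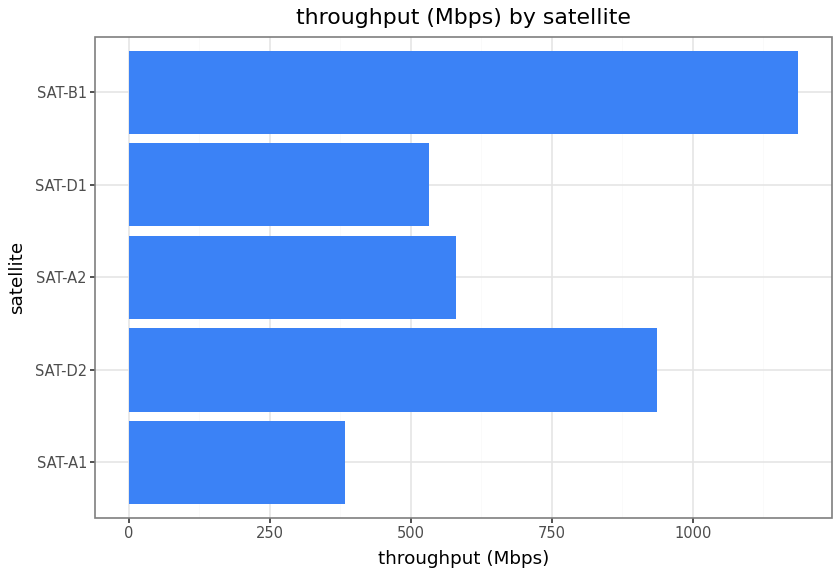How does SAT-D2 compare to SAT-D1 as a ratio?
SAT-D2 ≈ 900, SAT-D1 ≈ 500; 900/500 ≈ 1.8.

≈ 1.8×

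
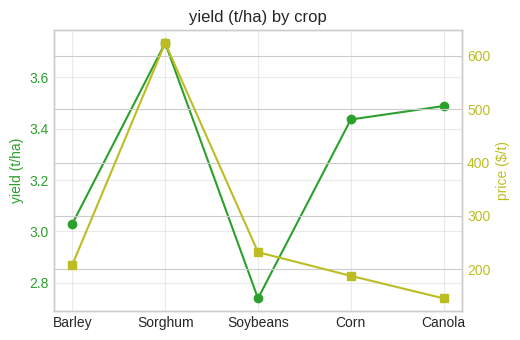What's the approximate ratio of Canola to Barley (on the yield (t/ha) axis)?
≈ 1.17×

Canola ≈ 3.5, Barley ≈ 3.0; 3.5/3.0 ≈ 1.17.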